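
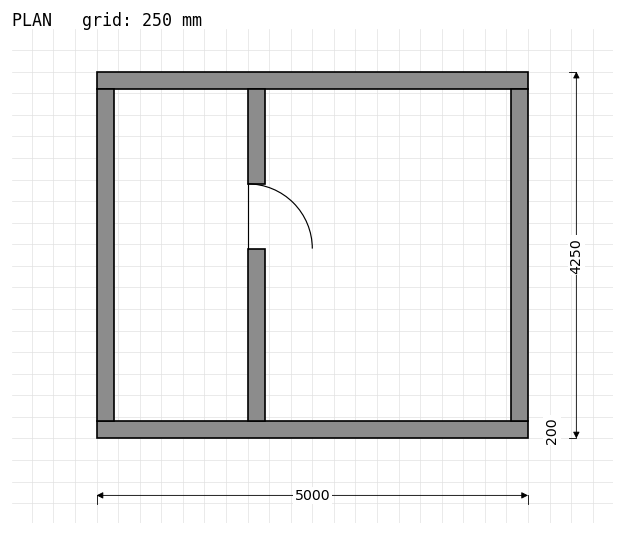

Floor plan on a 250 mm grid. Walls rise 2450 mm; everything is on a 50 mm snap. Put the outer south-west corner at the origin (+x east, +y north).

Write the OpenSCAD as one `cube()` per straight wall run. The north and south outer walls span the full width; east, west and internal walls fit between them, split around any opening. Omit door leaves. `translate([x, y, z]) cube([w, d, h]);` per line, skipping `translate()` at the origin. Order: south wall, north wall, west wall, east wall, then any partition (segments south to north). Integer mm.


cube([5000, 200, 2450]);
translate([0, 4050, 0]) cube([5000, 200, 2450]);
translate([0, 200, 0]) cube([200, 3850, 2450]);
translate([4800, 200, 0]) cube([200, 3850, 2450]);
translate([1750, 200, 0]) cube([200, 2000, 2450]);
translate([1750, 2950, 0]) cube([200, 1100, 2450]);


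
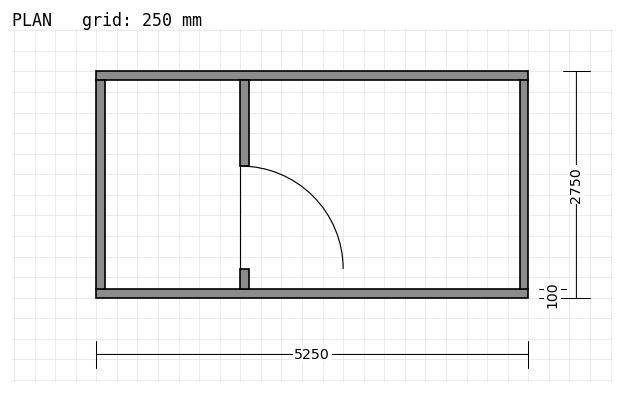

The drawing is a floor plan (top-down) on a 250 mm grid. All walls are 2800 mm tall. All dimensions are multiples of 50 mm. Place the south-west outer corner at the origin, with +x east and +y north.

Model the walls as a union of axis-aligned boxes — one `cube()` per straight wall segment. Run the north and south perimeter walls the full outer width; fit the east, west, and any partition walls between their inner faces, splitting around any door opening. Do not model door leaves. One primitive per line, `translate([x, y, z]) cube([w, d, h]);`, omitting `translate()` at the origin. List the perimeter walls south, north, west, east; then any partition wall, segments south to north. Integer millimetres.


cube([5250, 100, 2800]);
translate([0, 2650, 0]) cube([5250, 100, 2800]);
translate([0, 100, 0]) cube([100, 2550, 2800]);
translate([5150, 100, 0]) cube([100, 2550, 2800]);
translate([1750, 100, 0]) cube([100, 250, 2800]);
translate([1750, 1600, 0]) cube([100, 1050, 2800]);


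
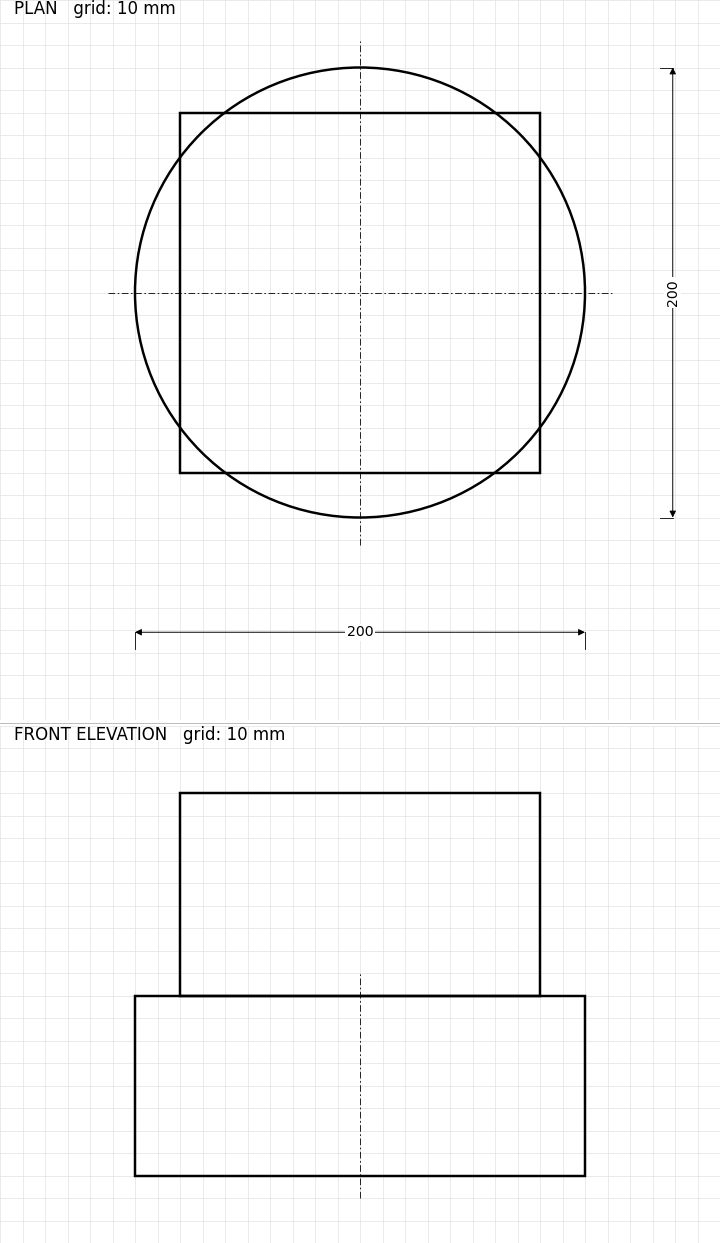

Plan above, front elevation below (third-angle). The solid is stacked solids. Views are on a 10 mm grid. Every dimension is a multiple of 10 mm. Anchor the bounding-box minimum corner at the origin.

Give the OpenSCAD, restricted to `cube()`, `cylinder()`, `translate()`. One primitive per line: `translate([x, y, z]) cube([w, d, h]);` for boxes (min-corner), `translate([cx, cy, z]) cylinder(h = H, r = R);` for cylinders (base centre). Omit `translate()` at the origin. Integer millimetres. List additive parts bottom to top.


translate([100, 100, 0]) cylinder(h = 80, r = 100);
translate([20, 20, 80]) cube([160, 160, 90]);


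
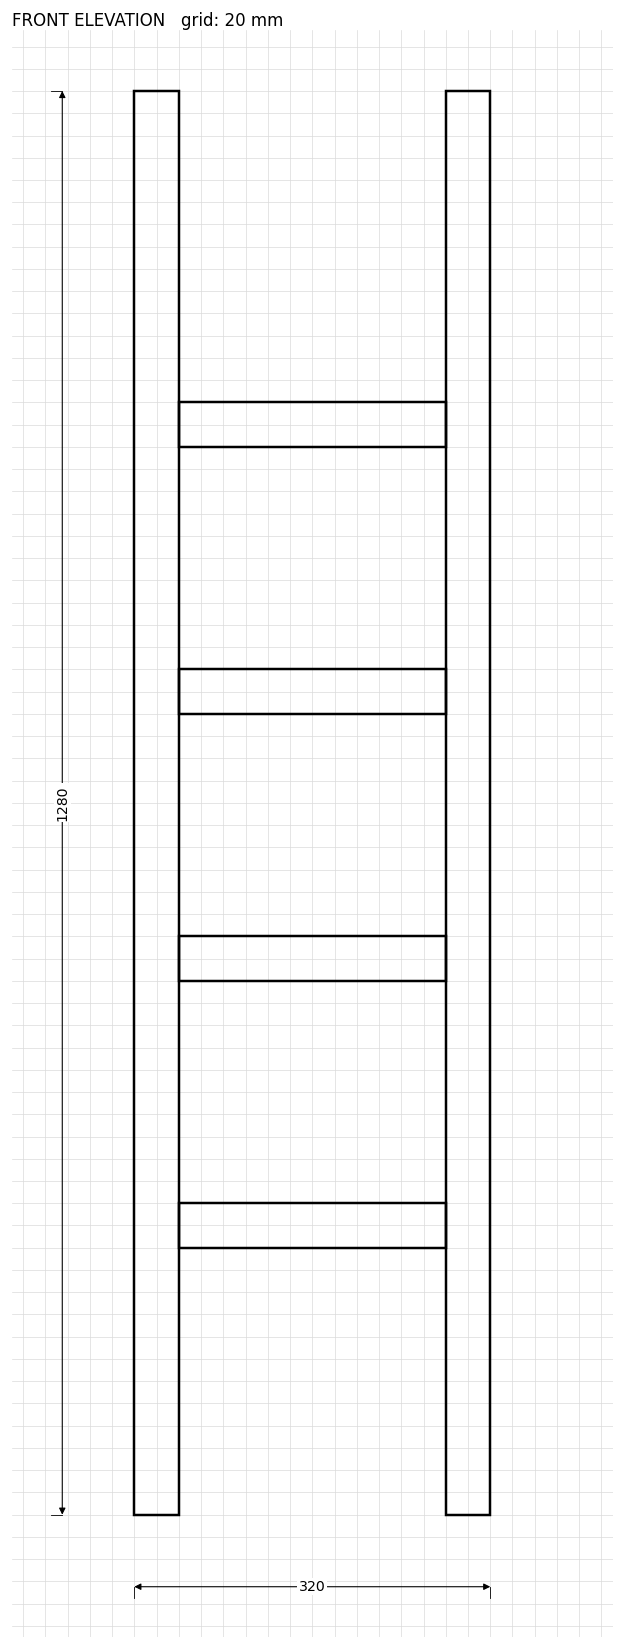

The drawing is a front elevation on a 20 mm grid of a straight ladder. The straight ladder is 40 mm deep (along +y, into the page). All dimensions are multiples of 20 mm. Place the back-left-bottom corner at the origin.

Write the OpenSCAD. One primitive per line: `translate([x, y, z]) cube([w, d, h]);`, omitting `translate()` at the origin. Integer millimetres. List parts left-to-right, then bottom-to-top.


cube([40, 40, 1280]);
translate([40, 0, 240]) cube([240, 40, 40]);
translate([40, 0, 480]) cube([240, 40, 40]);
translate([40, 0, 720]) cube([240, 40, 40]);
translate([40, 0, 960]) cube([240, 40, 40]);
translate([280, 0, 0]) cube([40, 40, 1280]);


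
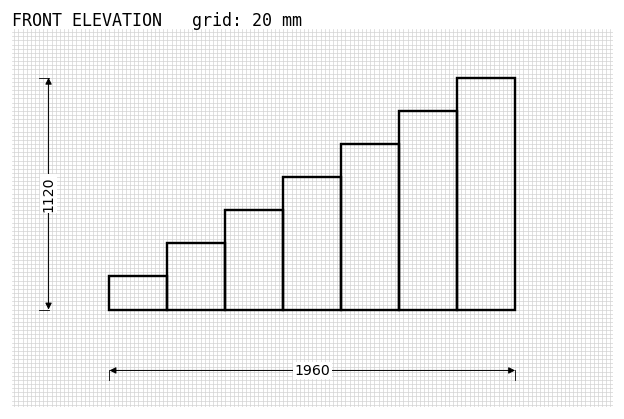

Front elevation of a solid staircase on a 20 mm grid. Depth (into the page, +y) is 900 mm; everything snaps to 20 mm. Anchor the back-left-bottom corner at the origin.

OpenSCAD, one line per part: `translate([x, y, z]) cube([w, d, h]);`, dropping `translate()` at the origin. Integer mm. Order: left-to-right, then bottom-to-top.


cube([280, 900, 160]);
translate([280, 0, 0]) cube([280, 900, 320]);
translate([560, 0, 0]) cube([280, 900, 480]);
translate([840, 0, 0]) cube([280, 900, 640]);
translate([1120, 0, 0]) cube([280, 900, 800]);
translate([1400, 0, 0]) cube([280, 900, 960]);
translate([1680, 0, 0]) cube([280, 900, 1120]);


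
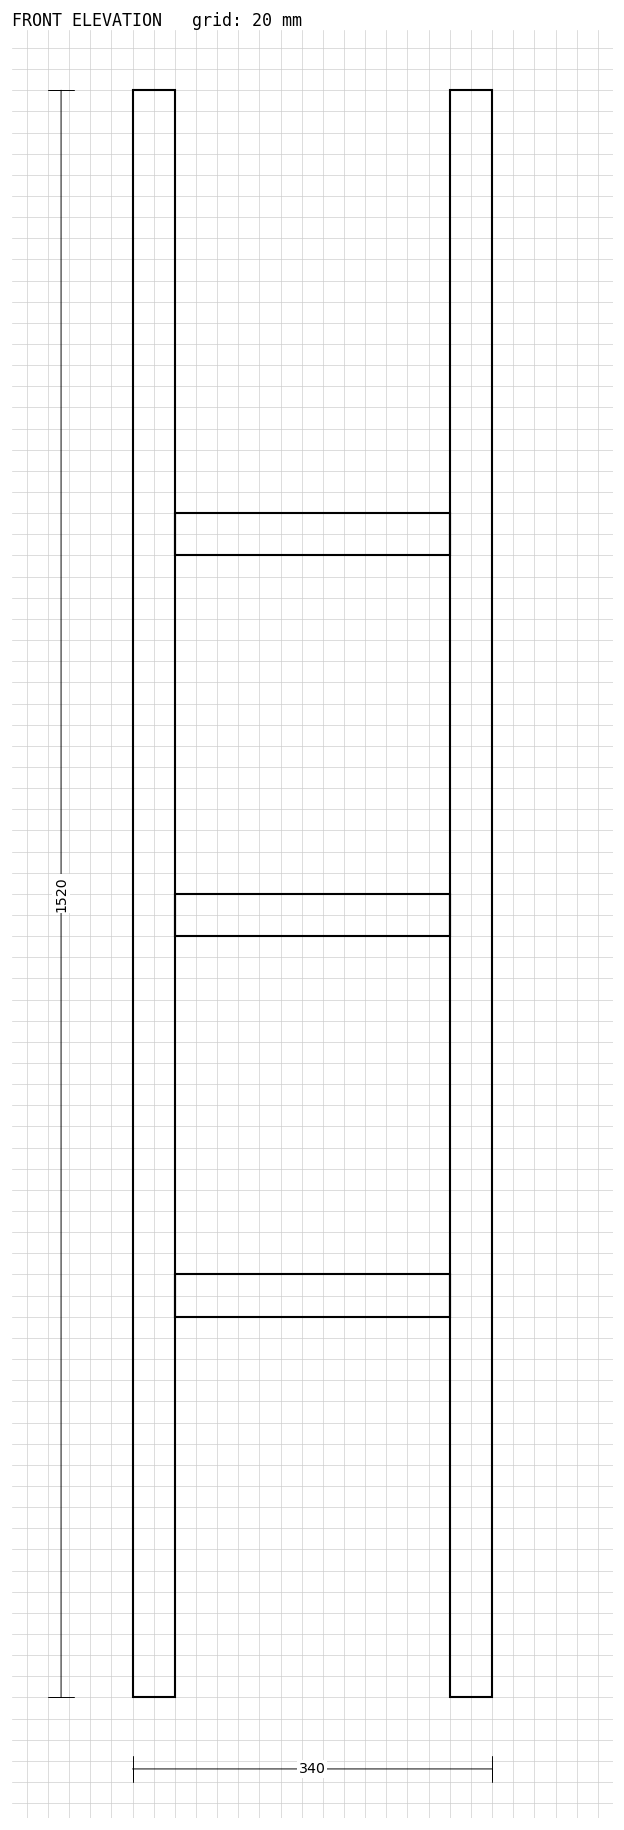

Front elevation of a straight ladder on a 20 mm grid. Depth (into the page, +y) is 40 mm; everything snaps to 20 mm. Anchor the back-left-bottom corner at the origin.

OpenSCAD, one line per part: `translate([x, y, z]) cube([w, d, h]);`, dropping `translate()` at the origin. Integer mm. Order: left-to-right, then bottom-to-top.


cube([40, 40, 1520]);
translate([40, 0, 360]) cube([260, 40, 40]);
translate([40, 0, 720]) cube([260, 40, 40]);
translate([40, 0, 1080]) cube([260, 40, 40]);
translate([300, 0, 0]) cube([40, 40, 1520]);


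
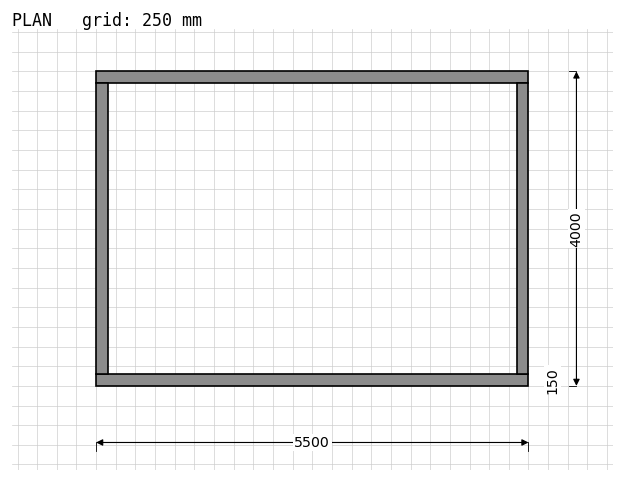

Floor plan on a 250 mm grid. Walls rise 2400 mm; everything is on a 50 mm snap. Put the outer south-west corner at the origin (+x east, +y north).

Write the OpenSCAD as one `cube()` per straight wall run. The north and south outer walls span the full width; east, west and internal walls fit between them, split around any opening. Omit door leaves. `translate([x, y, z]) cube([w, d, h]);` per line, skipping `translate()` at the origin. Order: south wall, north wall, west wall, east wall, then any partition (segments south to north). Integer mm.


cube([5500, 150, 2400]);
translate([0, 3850, 0]) cube([5500, 150, 2400]);
translate([0, 150, 0]) cube([150, 3700, 2400]);
translate([5350, 150, 0]) cube([150, 3700, 2400]);


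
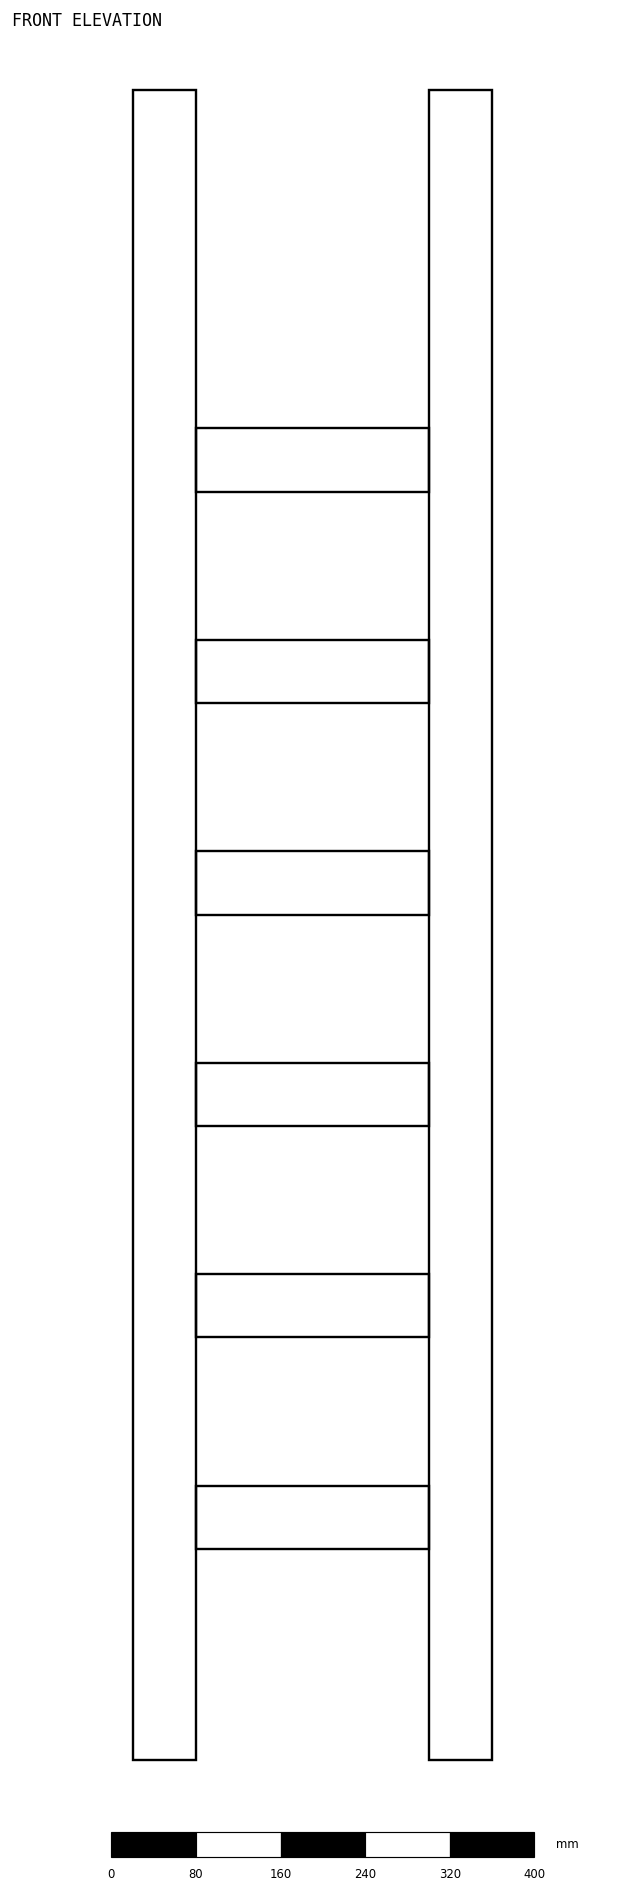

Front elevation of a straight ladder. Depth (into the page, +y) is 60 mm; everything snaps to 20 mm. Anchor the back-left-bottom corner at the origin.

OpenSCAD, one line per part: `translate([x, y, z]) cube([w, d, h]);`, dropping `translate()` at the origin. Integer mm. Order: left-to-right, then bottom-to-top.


cube([60, 60, 1580]);
translate([60, 0, 200]) cube([220, 60, 60]);
translate([60, 0, 400]) cube([220, 60, 60]);
translate([60, 0, 600]) cube([220, 60, 60]);
translate([60, 0, 800]) cube([220, 60, 60]);
translate([60, 0, 1000]) cube([220, 60, 60]);
translate([60, 0, 1200]) cube([220, 60, 60]);
translate([280, 0, 0]) cube([60, 60, 1580]);


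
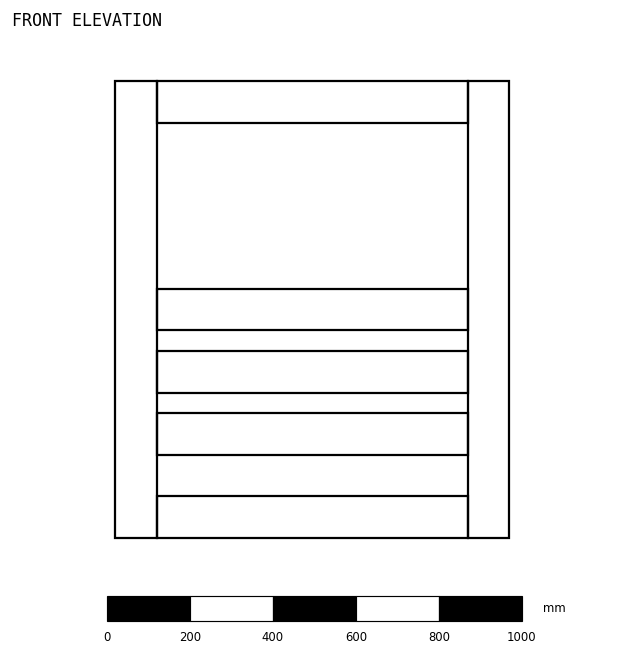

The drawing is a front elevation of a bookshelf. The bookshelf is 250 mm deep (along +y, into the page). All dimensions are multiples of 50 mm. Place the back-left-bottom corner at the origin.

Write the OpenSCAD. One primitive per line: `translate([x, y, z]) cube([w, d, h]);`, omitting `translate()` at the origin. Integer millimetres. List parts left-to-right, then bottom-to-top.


cube([100, 250, 1100]);
translate([100, 0, 0]) cube([750, 250, 100]);
translate([100, 0, 200]) cube([750, 250, 100]);
translate([100, 0, 350]) cube([750, 250, 100]);
translate([100, 0, 500]) cube([750, 250, 100]);
translate([100, 0, 1000]) cube([750, 250, 100]);
translate([850, 0, 0]) cube([100, 250, 1100]);


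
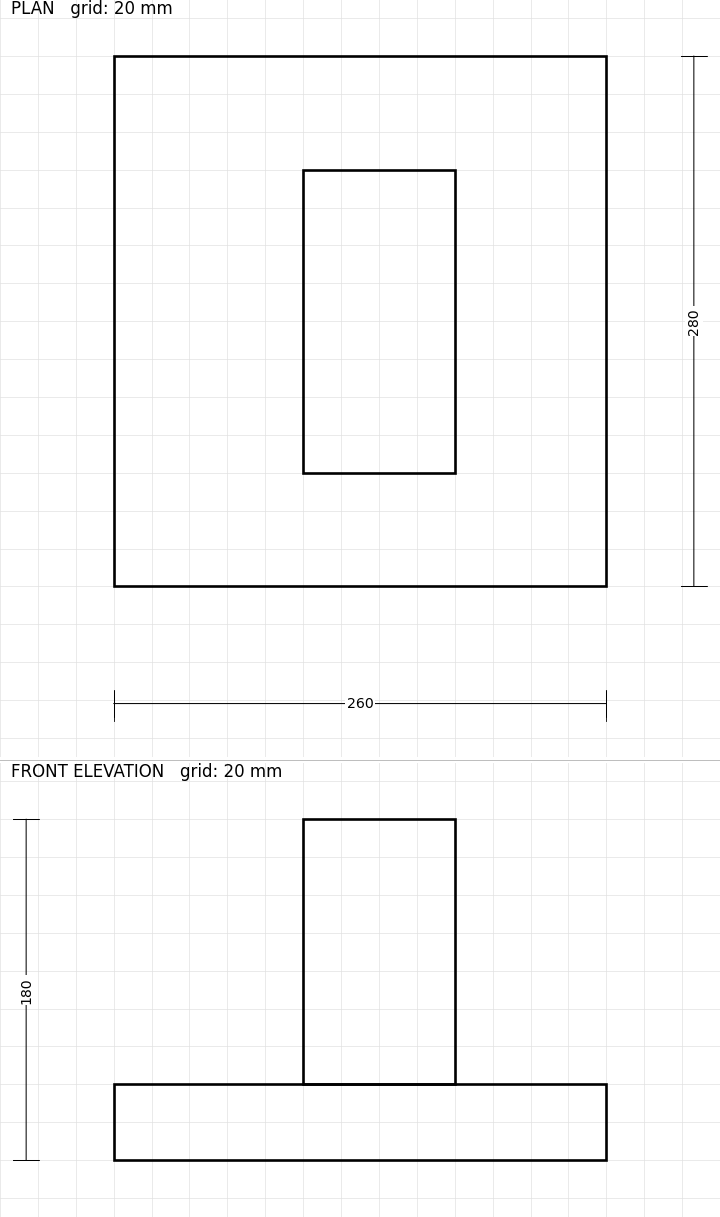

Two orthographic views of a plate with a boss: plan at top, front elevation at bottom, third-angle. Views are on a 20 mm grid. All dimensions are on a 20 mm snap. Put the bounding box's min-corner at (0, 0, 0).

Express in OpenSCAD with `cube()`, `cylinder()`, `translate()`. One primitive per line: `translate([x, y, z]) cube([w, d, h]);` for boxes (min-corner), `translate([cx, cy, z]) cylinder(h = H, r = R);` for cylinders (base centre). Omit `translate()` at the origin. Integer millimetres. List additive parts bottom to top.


cube([260, 280, 40]);
translate([100, 60, 40]) cube([80, 160, 140]);


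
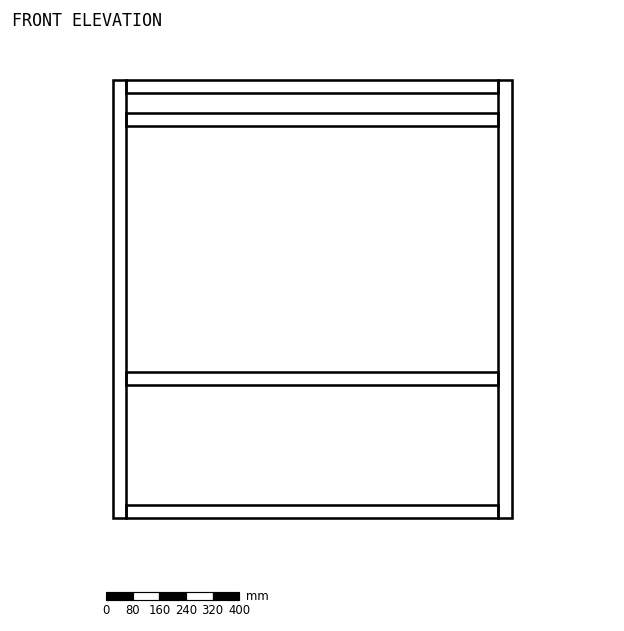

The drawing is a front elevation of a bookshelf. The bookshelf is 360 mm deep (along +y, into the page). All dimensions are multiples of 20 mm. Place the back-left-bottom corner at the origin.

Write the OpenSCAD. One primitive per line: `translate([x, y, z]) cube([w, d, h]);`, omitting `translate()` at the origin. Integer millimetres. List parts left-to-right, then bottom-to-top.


cube([40, 360, 1320]);
translate([40, 0, 0]) cube([1120, 360, 40]);
translate([40, 0, 400]) cube([1120, 360, 40]);
translate([40, 0, 1180]) cube([1120, 360, 40]);
translate([40, 0, 1280]) cube([1120, 360, 40]);
translate([1160, 0, 0]) cube([40, 360, 1320]);


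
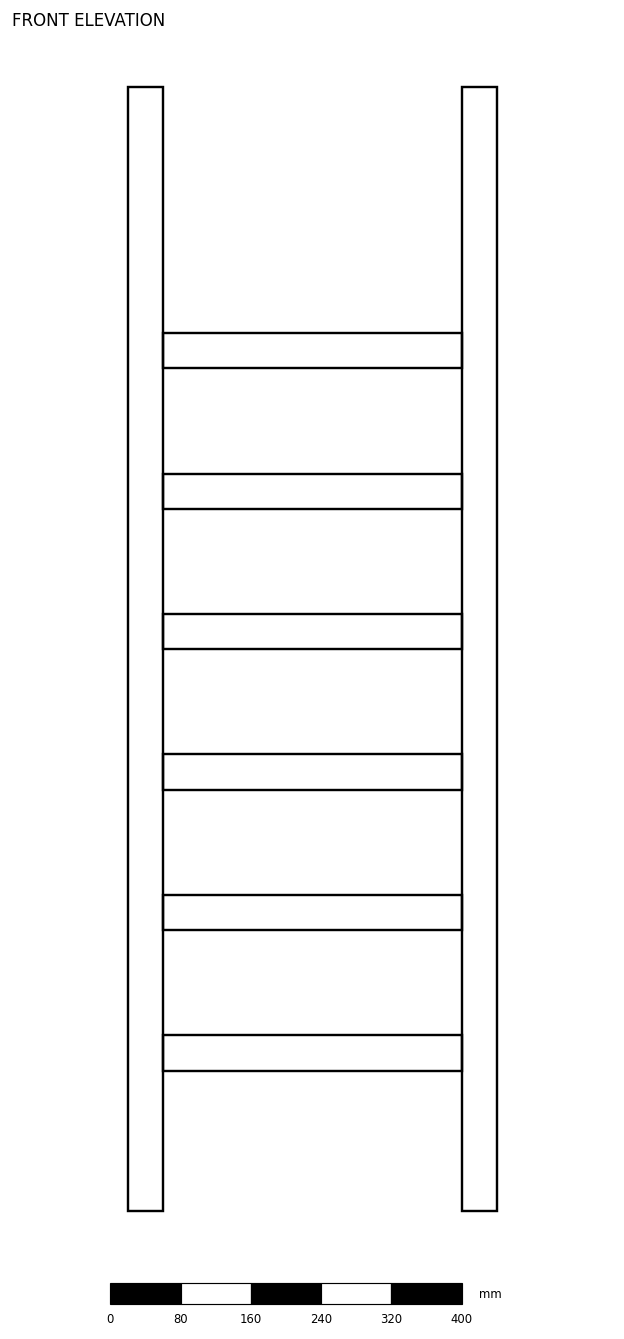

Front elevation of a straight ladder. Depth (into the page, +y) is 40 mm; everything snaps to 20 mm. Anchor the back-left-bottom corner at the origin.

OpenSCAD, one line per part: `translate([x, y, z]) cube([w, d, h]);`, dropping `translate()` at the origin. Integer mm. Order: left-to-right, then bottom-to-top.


cube([40, 40, 1280]);
translate([40, 0, 160]) cube([340, 40, 40]);
translate([40, 0, 320]) cube([340, 40, 40]);
translate([40, 0, 480]) cube([340, 40, 40]);
translate([40, 0, 640]) cube([340, 40, 40]);
translate([40, 0, 800]) cube([340, 40, 40]);
translate([40, 0, 960]) cube([340, 40, 40]);
translate([380, 0, 0]) cube([40, 40, 1280]);


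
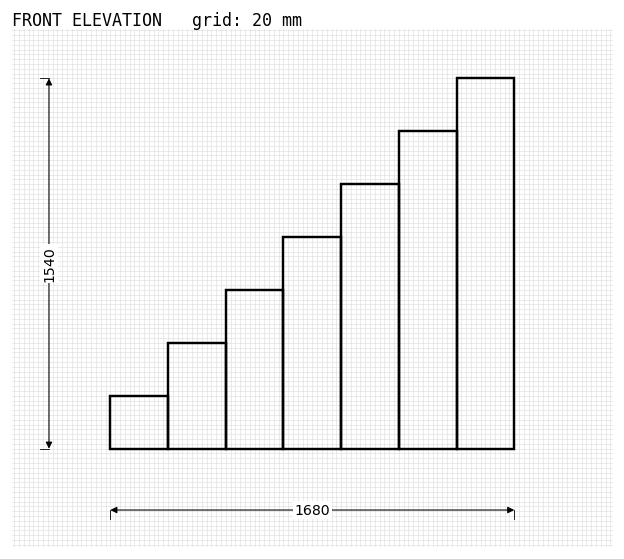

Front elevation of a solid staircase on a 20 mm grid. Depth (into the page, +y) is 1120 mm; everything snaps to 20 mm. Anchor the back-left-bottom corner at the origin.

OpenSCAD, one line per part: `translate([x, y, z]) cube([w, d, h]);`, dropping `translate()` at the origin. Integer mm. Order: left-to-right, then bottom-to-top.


cube([240, 1120, 220]);
translate([240, 0, 0]) cube([240, 1120, 440]);
translate([480, 0, 0]) cube([240, 1120, 660]);
translate([720, 0, 0]) cube([240, 1120, 880]);
translate([960, 0, 0]) cube([240, 1120, 1100]);
translate([1200, 0, 0]) cube([240, 1120, 1320]);
translate([1440, 0, 0]) cube([240, 1120, 1540]);


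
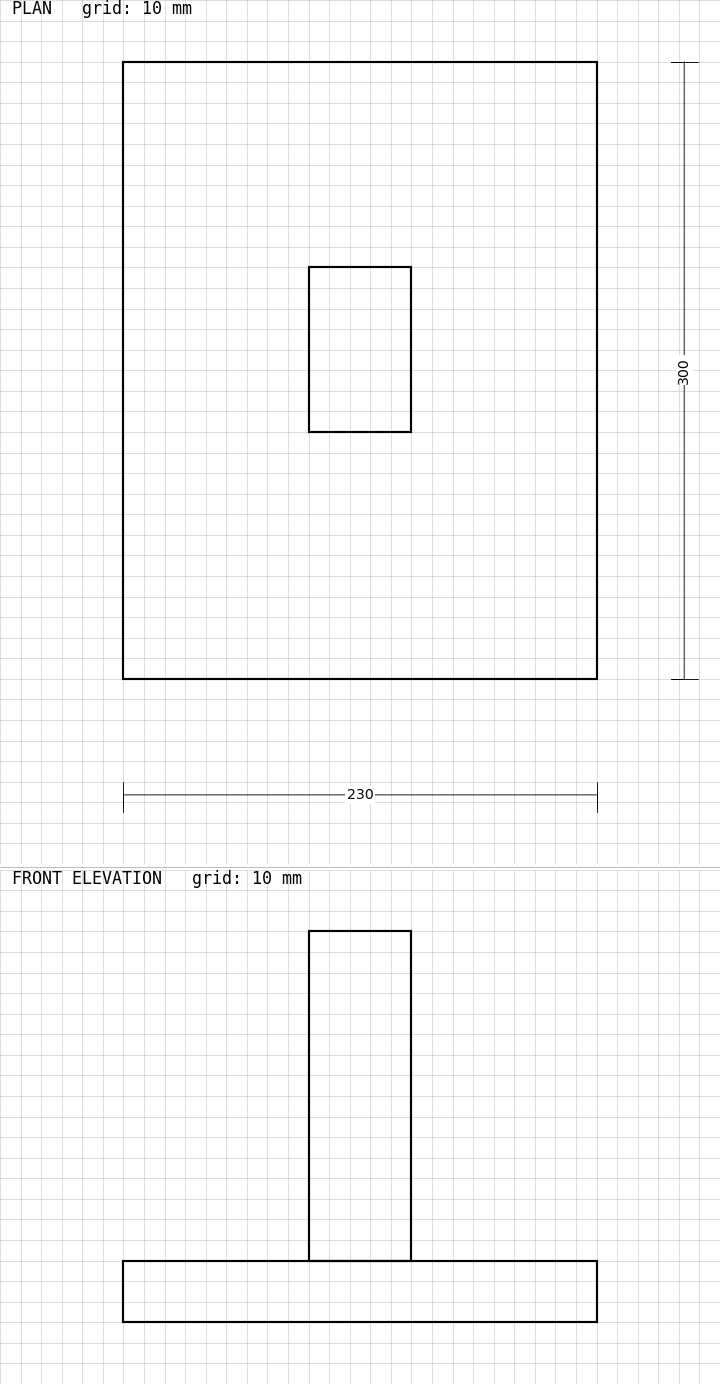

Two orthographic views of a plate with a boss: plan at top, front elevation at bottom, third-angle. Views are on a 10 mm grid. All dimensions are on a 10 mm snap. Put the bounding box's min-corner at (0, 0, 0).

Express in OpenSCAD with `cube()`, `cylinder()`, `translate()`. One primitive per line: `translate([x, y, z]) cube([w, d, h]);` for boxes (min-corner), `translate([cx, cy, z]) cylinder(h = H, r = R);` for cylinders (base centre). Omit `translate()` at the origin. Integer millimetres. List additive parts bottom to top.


cube([230, 300, 30]);
translate([90, 120, 30]) cube([50, 80, 160]);


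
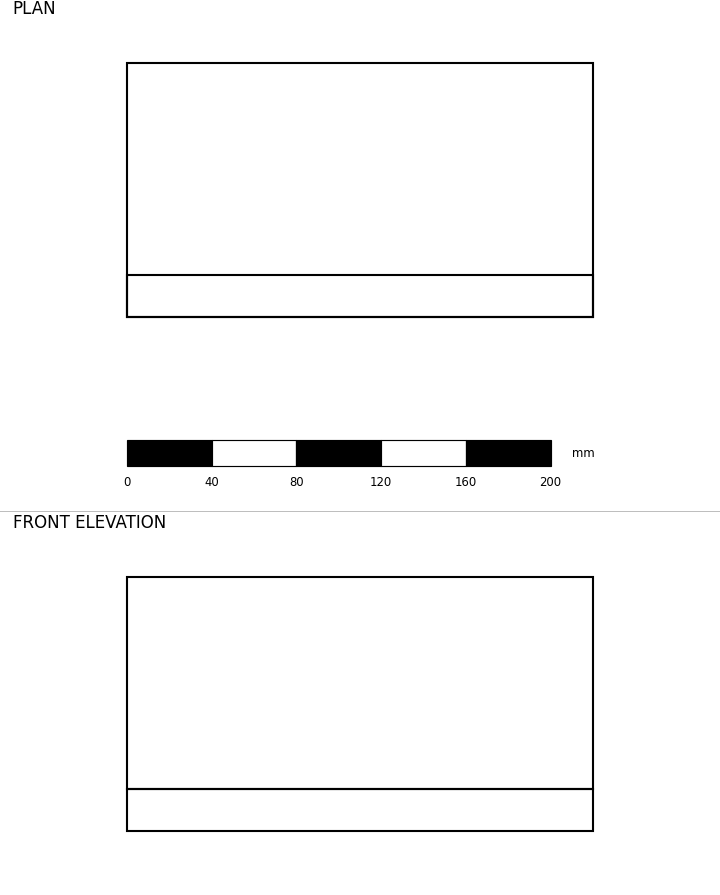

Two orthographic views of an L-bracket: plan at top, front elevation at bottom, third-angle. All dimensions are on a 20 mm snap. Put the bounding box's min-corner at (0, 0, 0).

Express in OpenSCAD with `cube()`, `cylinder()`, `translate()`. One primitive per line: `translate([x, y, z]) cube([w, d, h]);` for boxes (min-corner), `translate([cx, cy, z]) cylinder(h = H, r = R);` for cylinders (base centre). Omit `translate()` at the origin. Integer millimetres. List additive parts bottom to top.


cube([220, 120, 20]);
translate([0, 0, 20]) cube([220, 20, 100]);


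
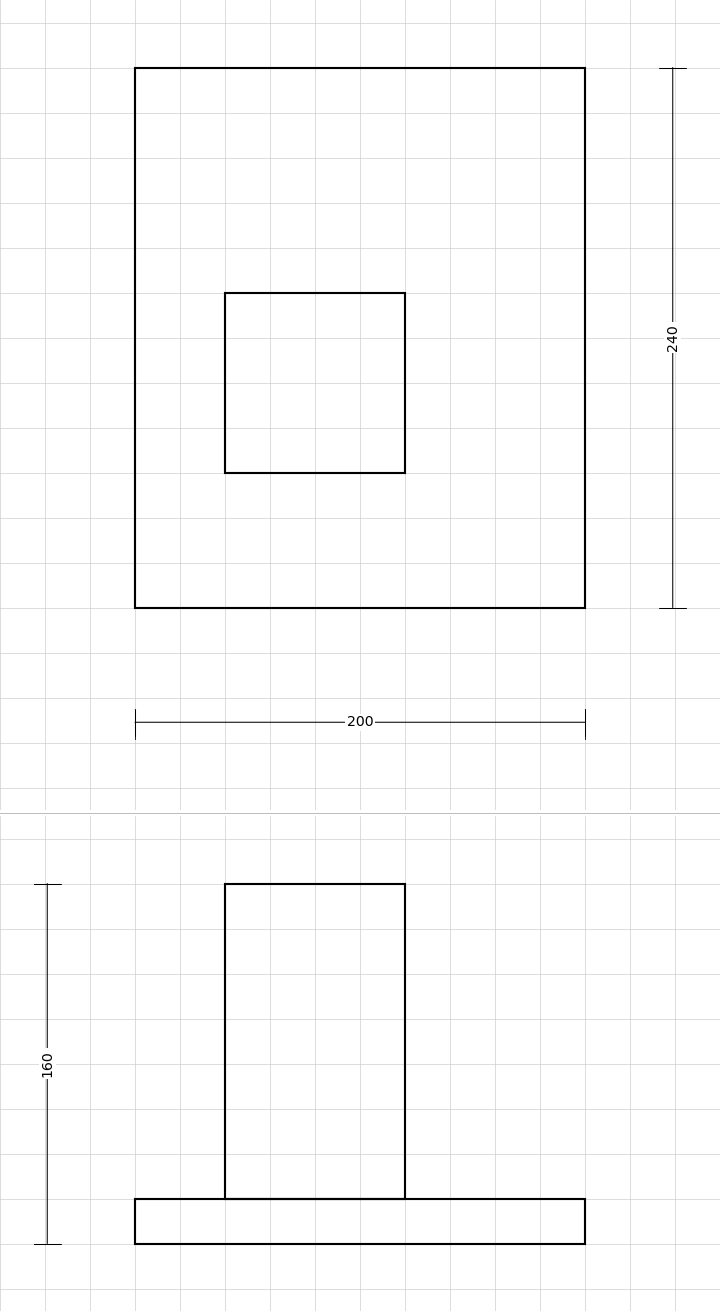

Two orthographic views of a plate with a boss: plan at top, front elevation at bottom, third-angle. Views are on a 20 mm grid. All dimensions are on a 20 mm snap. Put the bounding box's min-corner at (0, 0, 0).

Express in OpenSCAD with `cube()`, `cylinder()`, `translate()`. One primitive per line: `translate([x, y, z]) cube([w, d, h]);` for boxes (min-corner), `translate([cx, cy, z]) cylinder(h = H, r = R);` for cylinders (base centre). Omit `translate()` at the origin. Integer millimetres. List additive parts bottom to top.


cube([200, 240, 20]);
translate([40, 60, 20]) cube([80, 80, 140]);


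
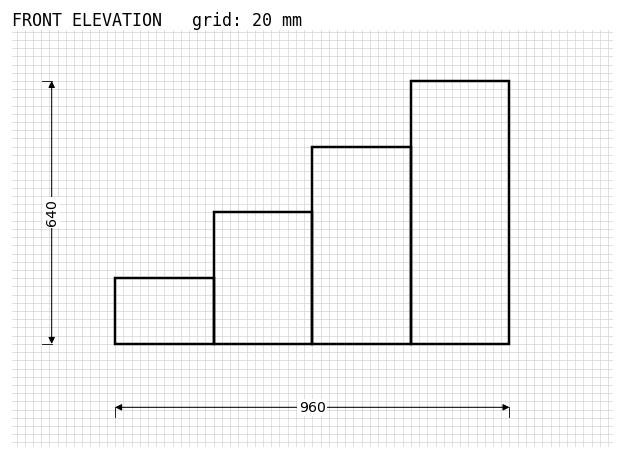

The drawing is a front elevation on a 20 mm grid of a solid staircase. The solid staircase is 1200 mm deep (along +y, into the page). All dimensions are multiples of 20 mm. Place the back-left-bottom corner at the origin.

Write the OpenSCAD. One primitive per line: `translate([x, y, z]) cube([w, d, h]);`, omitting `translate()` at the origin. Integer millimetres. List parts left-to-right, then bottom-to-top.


cube([240, 1200, 160]);
translate([240, 0, 0]) cube([240, 1200, 320]);
translate([480, 0, 0]) cube([240, 1200, 480]);
translate([720, 0, 0]) cube([240, 1200, 640]);


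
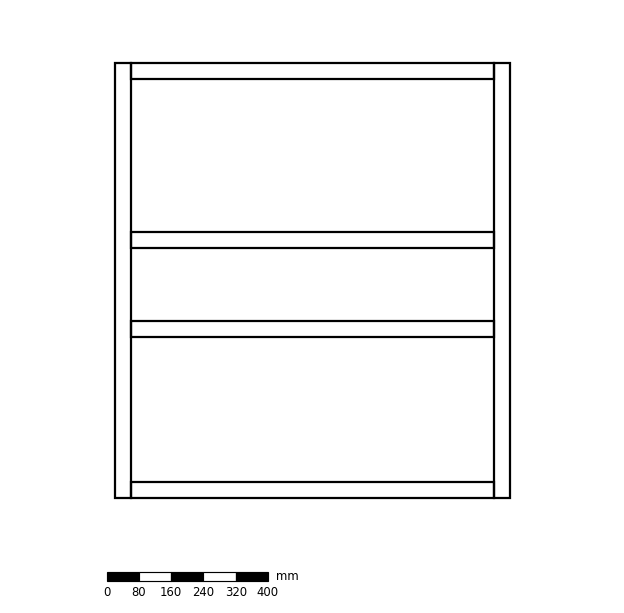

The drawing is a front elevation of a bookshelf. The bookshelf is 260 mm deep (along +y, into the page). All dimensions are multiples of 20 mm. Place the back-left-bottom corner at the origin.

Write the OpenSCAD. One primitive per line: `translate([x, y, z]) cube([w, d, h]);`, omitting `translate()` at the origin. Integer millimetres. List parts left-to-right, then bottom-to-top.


cube([40, 260, 1080]);
translate([40, 0, 0]) cube([900, 260, 40]);
translate([40, 0, 400]) cube([900, 260, 40]);
translate([40, 0, 620]) cube([900, 260, 40]);
translate([40, 0, 1040]) cube([900, 260, 40]);
translate([940, 0, 0]) cube([40, 260, 1080]);


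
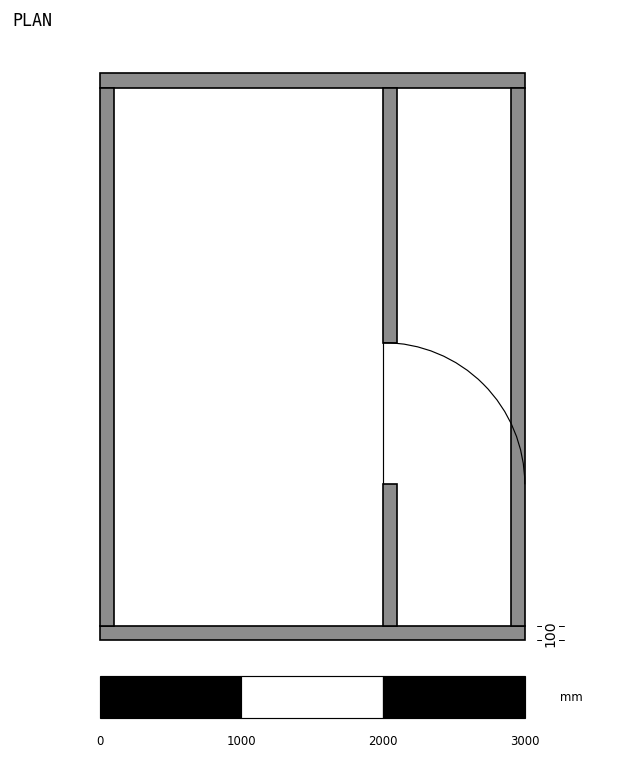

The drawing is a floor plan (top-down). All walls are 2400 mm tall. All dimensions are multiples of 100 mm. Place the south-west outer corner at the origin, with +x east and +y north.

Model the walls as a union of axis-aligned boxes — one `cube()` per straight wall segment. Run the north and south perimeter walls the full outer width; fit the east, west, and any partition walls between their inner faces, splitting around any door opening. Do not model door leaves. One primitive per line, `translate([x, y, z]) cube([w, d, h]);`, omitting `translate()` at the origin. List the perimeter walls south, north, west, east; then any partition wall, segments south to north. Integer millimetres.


cube([3000, 100, 2400]);
translate([0, 3900, 0]) cube([3000, 100, 2400]);
translate([0, 100, 0]) cube([100, 3800, 2400]);
translate([2900, 100, 0]) cube([100, 3800, 2400]);
translate([2000, 100, 0]) cube([100, 1000, 2400]);
translate([2000, 2100, 0]) cube([100, 1800, 2400]);


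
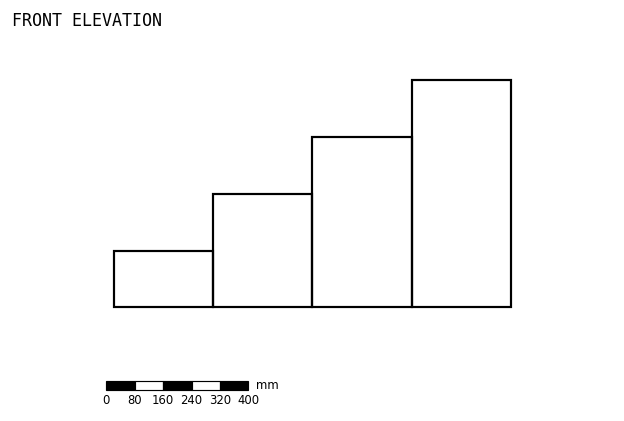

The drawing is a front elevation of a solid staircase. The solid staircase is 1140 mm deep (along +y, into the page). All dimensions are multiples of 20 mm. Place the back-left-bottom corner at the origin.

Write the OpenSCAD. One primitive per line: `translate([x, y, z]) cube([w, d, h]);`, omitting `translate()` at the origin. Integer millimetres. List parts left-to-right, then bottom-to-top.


cube([280, 1140, 160]);
translate([280, 0, 0]) cube([280, 1140, 320]);
translate([560, 0, 0]) cube([280, 1140, 480]);
translate([840, 0, 0]) cube([280, 1140, 640]);


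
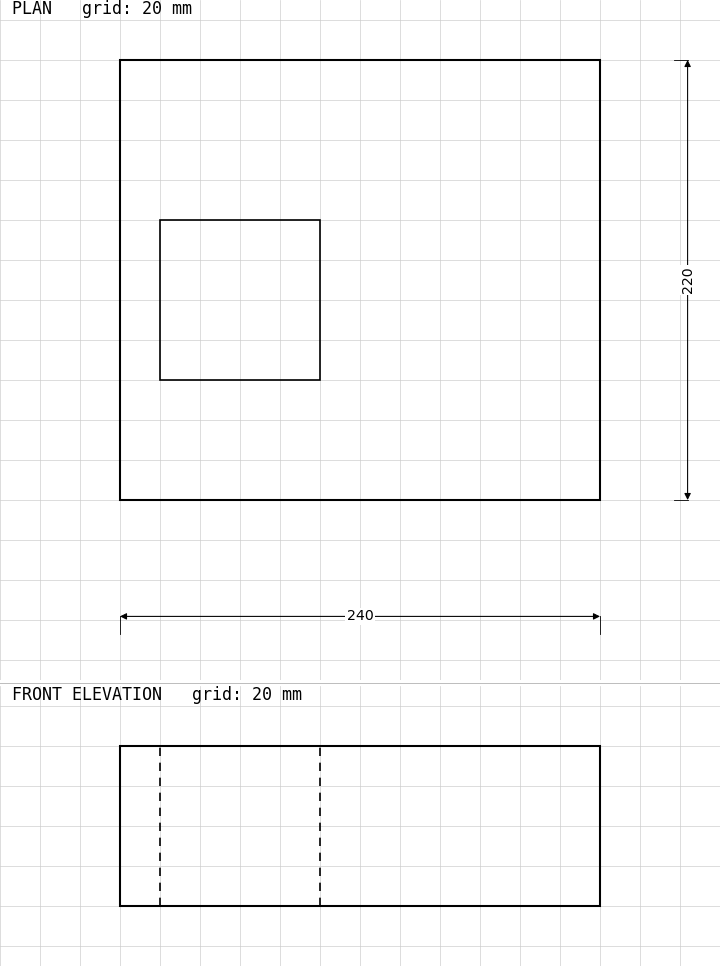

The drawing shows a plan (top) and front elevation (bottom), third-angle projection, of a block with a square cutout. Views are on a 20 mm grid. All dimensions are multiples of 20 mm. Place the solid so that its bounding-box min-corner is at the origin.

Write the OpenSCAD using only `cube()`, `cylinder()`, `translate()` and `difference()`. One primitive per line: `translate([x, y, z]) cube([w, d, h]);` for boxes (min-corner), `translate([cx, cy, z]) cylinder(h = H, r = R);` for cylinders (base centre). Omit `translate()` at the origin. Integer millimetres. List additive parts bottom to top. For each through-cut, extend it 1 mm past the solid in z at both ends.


difference() {
  cube([240, 220, 80]);
  translate([20, 60, -1]) cube([80, 80, 82]);
}


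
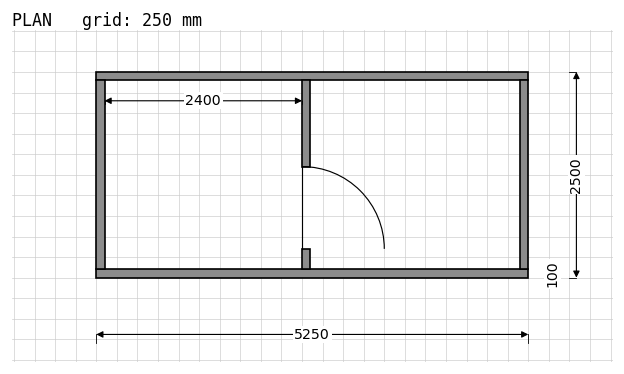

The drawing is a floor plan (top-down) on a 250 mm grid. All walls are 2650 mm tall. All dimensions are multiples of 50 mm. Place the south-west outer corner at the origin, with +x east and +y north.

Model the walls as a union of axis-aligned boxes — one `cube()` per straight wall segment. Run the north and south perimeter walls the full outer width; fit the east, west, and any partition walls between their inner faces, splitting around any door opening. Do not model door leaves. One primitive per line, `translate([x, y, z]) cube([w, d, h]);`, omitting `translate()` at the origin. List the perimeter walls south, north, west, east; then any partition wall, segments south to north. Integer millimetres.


cube([5250, 100, 2650]);
translate([0, 2400, 0]) cube([5250, 100, 2650]);
translate([0, 100, 0]) cube([100, 2300, 2650]);
translate([5150, 100, 0]) cube([100, 2300, 2650]);
translate([2500, 100, 0]) cube([100, 250, 2650]);
translate([2500, 1350, 0]) cube([100, 1050, 2650]);


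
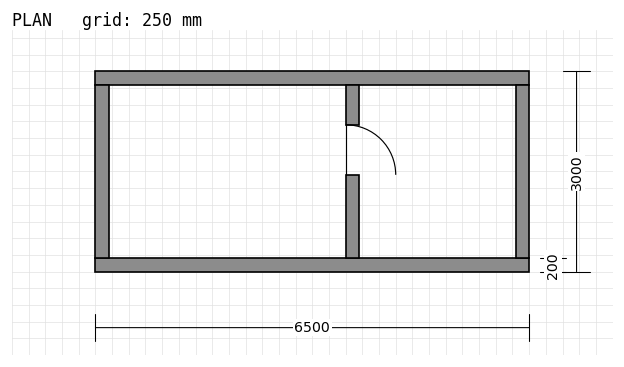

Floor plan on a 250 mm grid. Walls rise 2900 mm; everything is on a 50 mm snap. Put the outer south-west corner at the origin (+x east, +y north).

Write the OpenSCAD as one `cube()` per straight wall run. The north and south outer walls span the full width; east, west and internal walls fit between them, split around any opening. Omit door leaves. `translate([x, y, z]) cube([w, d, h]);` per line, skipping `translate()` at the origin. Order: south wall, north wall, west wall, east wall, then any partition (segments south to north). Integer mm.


cube([6500, 200, 2900]);
translate([0, 2800, 0]) cube([6500, 200, 2900]);
translate([0, 200, 0]) cube([200, 2600, 2900]);
translate([6300, 200, 0]) cube([200, 2600, 2900]);
translate([3750, 200, 0]) cube([200, 1250, 2900]);
translate([3750, 2200, 0]) cube([200, 600, 2900]);


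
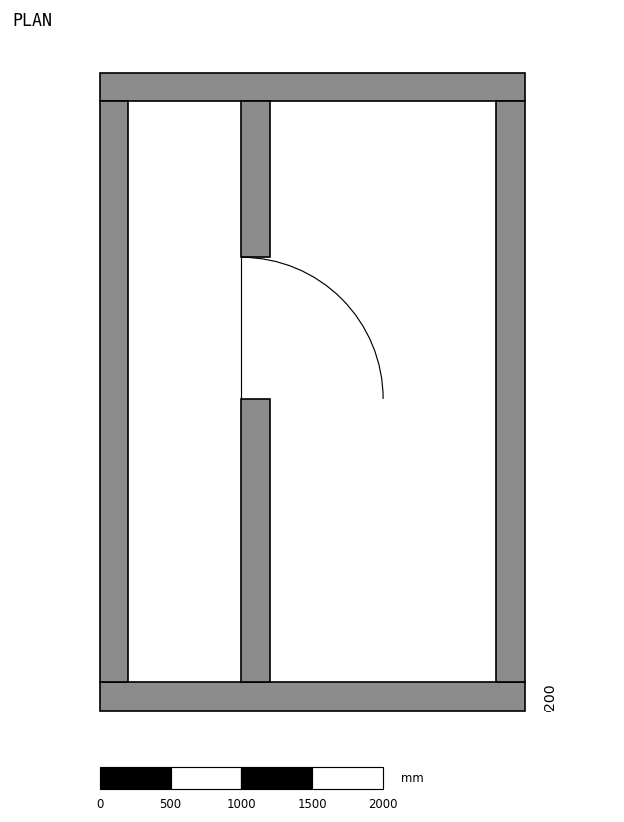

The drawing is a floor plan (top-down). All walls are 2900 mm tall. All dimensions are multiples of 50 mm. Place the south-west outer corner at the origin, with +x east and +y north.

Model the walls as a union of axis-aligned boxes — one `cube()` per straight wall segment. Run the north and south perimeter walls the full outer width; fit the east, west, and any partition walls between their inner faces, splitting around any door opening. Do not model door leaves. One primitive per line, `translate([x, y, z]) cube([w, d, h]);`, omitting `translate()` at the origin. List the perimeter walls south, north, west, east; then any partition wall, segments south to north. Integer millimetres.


cube([3000, 200, 2900]);
translate([0, 4300, 0]) cube([3000, 200, 2900]);
translate([0, 200, 0]) cube([200, 4100, 2900]);
translate([2800, 200, 0]) cube([200, 4100, 2900]);
translate([1000, 200, 0]) cube([200, 2000, 2900]);
translate([1000, 3200, 0]) cube([200, 1100, 2900]);


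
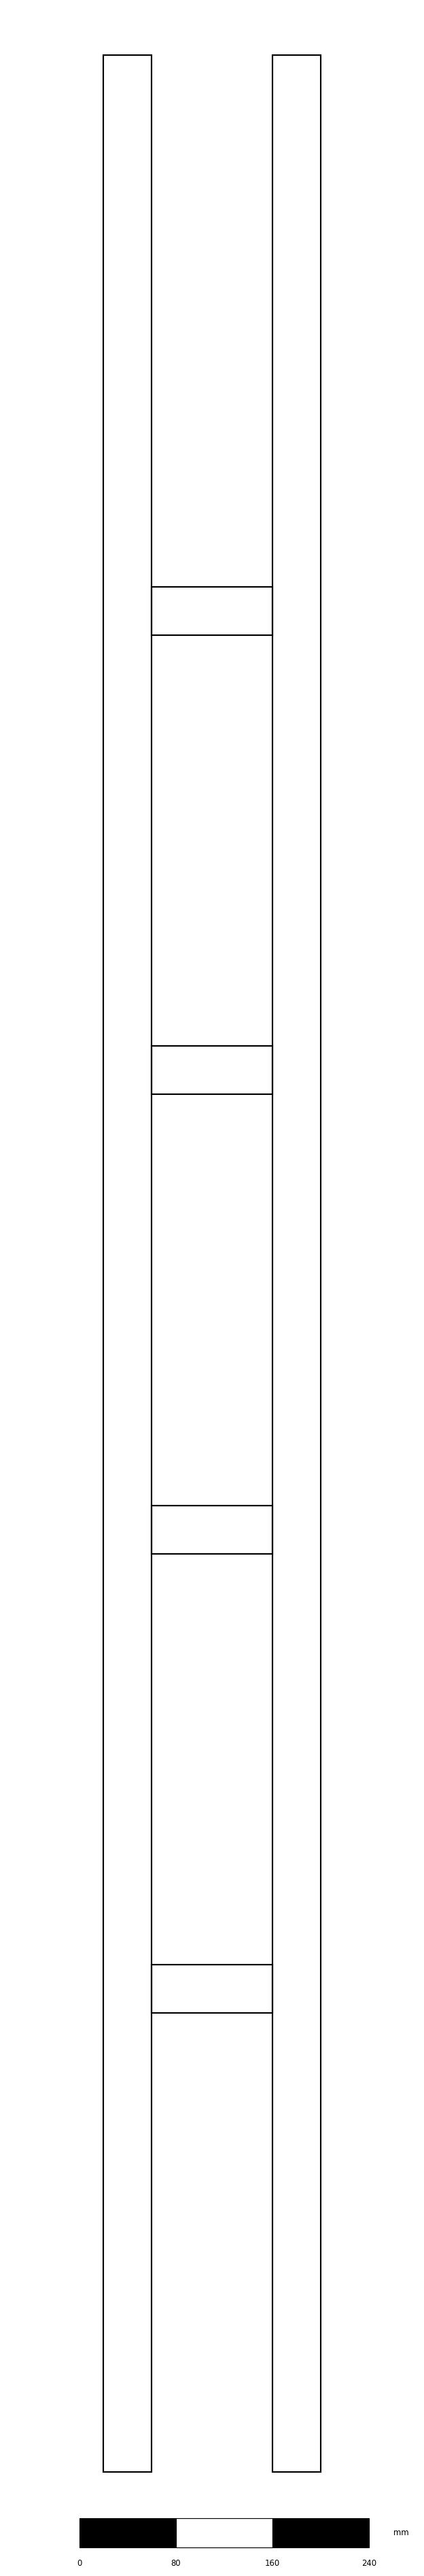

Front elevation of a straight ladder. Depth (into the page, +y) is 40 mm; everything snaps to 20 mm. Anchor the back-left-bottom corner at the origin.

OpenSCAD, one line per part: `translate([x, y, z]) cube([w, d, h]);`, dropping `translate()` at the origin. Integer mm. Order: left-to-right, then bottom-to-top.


cube([40, 40, 2000]);
translate([40, 0, 380]) cube([100, 40, 40]);
translate([40, 0, 760]) cube([100, 40, 40]);
translate([40, 0, 1140]) cube([100, 40, 40]);
translate([40, 0, 1520]) cube([100, 40, 40]);
translate([140, 0, 0]) cube([40, 40, 2000]);


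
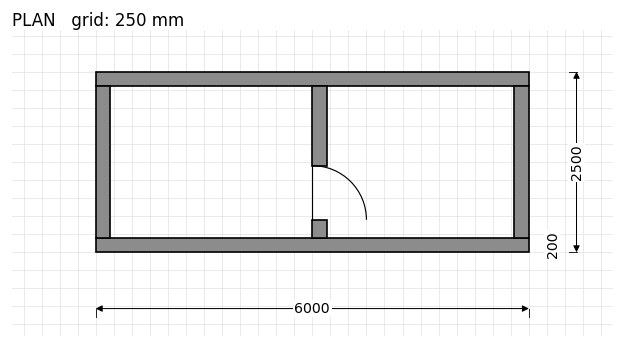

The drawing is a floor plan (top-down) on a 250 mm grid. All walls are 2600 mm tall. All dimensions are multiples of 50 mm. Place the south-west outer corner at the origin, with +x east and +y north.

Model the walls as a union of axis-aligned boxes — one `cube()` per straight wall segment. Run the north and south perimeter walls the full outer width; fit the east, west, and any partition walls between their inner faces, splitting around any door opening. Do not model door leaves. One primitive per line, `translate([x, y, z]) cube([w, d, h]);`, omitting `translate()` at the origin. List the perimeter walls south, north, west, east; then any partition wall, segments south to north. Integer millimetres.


cube([6000, 200, 2600]);
translate([0, 2300, 0]) cube([6000, 200, 2600]);
translate([0, 200, 0]) cube([200, 2100, 2600]);
translate([5800, 200, 0]) cube([200, 2100, 2600]);
translate([3000, 200, 0]) cube([200, 250, 2600]);
translate([3000, 1200, 0]) cube([200, 1100, 2600]);


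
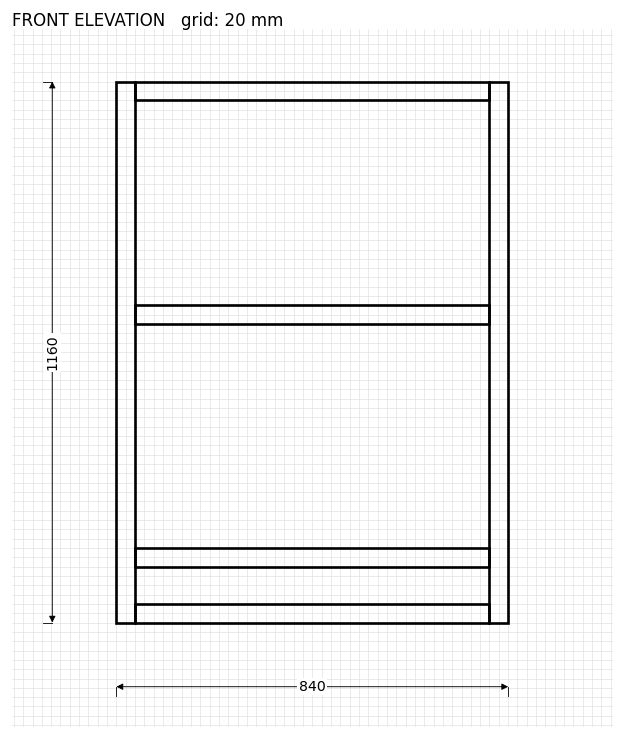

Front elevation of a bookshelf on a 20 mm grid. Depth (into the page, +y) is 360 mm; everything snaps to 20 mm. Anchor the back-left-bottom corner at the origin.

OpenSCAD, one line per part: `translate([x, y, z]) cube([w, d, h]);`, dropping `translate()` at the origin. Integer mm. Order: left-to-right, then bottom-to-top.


cube([40, 360, 1160]);
translate([40, 0, 0]) cube([760, 360, 40]);
translate([40, 0, 120]) cube([760, 360, 40]);
translate([40, 0, 640]) cube([760, 360, 40]);
translate([40, 0, 1120]) cube([760, 360, 40]);
translate([800, 0, 0]) cube([40, 360, 1160]);


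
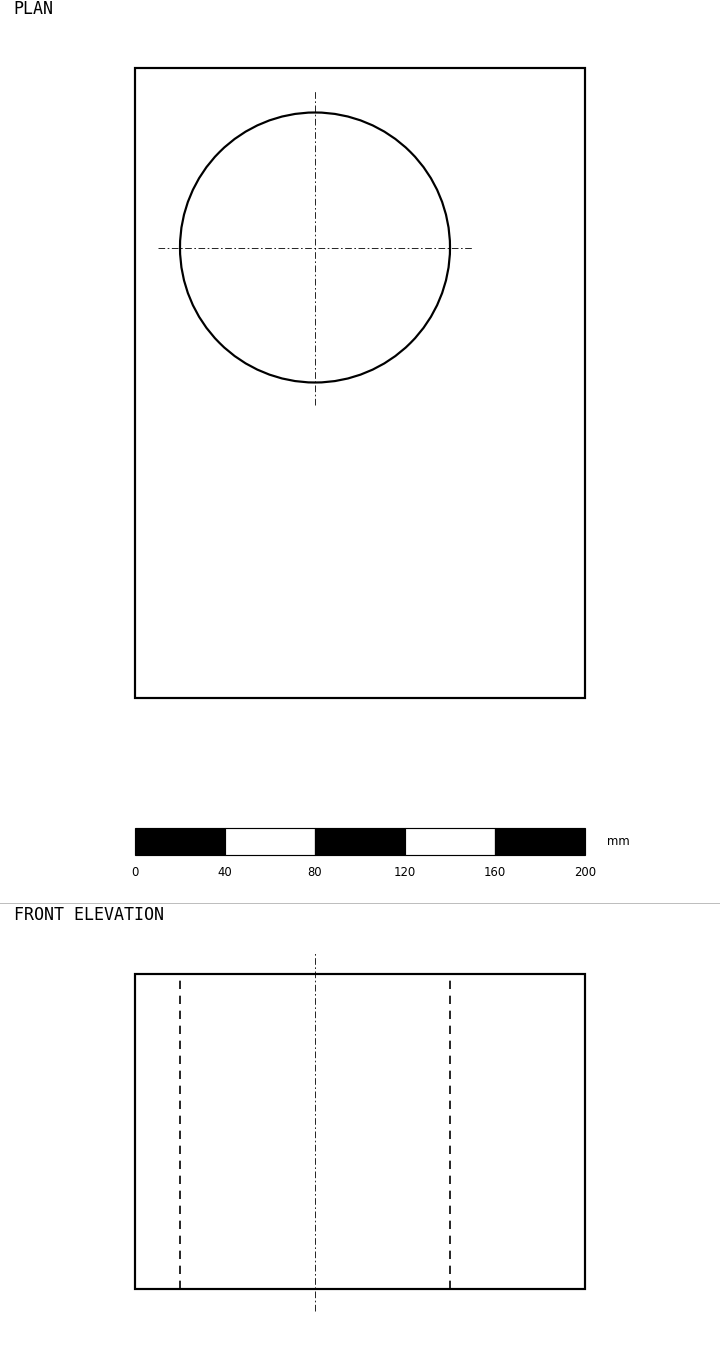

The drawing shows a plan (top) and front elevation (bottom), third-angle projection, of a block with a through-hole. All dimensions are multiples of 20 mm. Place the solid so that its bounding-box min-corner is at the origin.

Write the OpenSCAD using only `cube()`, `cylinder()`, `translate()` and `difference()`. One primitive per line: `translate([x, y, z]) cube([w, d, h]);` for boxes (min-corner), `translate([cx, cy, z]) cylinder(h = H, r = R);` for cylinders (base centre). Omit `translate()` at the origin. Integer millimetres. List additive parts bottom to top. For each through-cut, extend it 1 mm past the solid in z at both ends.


difference() {
  cube([200, 280, 140]);
  translate([80, 200, -1]) cylinder(h = 142, r = 60);
}


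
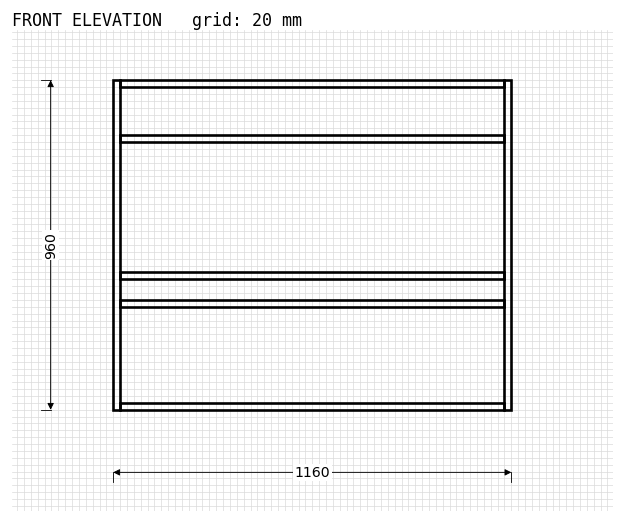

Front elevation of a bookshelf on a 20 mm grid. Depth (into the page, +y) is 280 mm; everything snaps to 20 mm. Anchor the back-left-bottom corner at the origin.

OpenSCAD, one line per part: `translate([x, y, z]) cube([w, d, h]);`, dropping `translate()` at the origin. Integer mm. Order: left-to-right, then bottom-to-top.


cube([20, 280, 960]);
translate([20, 0, 0]) cube([1120, 280, 20]);
translate([20, 0, 300]) cube([1120, 280, 20]);
translate([20, 0, 380]) cube([1120, 280, 20]);
translate([20, 0, 780]) cube([1120, 280, 20]);
translate([20, 0, 940]) cube([1120, 280, 20]);
translate([1140, 0, 0]) cube([20, 280, 960]);


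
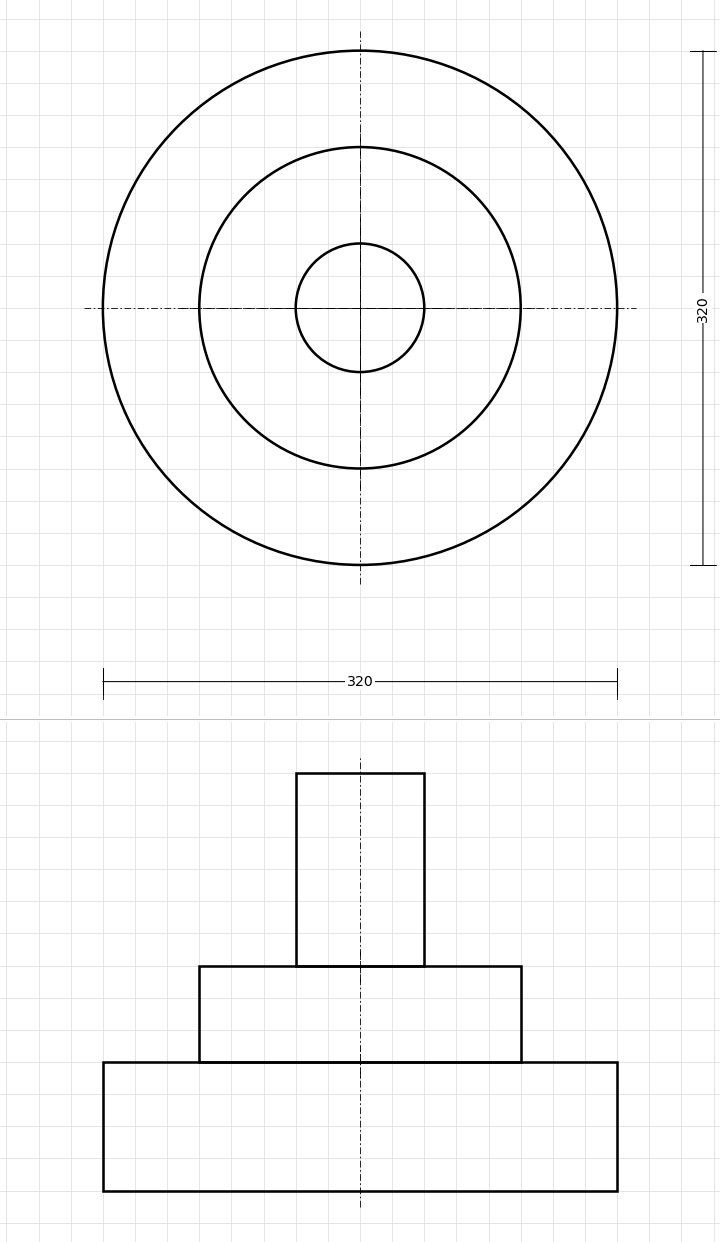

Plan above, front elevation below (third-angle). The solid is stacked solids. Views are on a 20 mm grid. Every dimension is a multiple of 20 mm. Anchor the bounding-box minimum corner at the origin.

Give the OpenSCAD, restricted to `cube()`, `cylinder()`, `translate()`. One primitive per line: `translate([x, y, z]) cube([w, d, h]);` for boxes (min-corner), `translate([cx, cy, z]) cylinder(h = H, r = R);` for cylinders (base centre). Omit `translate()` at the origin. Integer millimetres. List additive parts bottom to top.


translate([160, 160, 0]) cylinder(h = 80, r = 160);
translate([160, 160, 80]) cylinder(h = 60, r = 100);
translate([160, 160, 140]) cylinder(h = 120, r = 40);


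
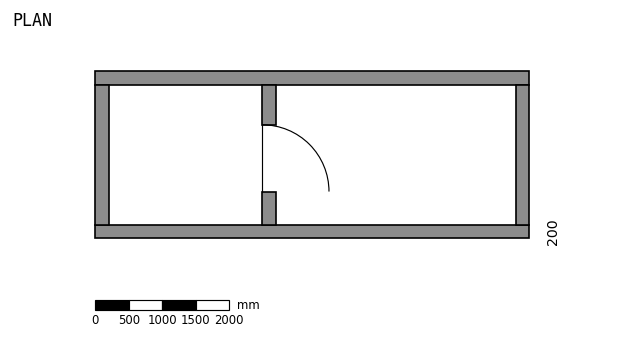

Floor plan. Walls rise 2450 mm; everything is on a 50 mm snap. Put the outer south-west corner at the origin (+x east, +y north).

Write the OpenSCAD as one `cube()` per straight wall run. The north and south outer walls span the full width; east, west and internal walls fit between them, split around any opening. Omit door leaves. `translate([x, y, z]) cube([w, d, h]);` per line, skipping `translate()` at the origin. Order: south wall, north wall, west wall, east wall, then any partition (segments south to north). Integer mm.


cube([6500, 200, 2450]);
translate([0, 2300, 0]) cube([6500, 200, 2450]);
translate([0, 200, 0]) cube([200, 2100, 2450]);
translate([6300, 200, 0]) cube([200, 2100, 2450]);
translate([2500, 200, 0]) cube([200, 500, 2450]);
translate([2500, 1700, 0]) cube([200, 600, 2450]);


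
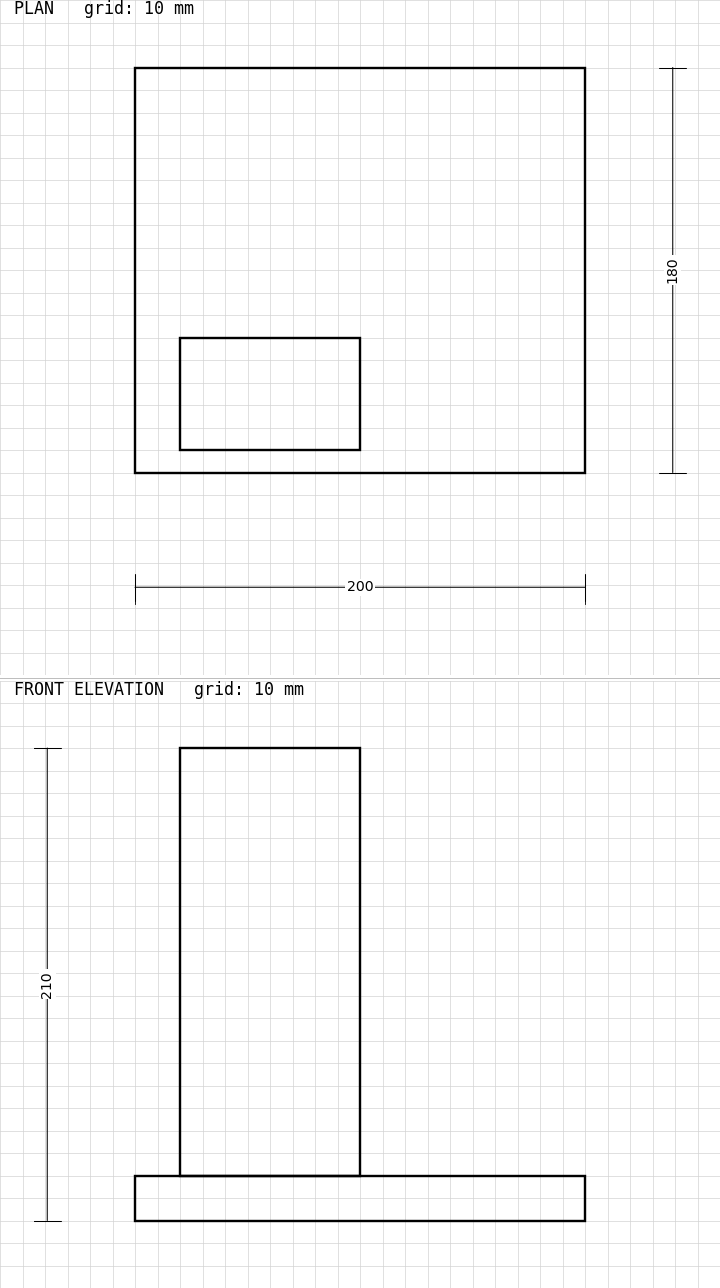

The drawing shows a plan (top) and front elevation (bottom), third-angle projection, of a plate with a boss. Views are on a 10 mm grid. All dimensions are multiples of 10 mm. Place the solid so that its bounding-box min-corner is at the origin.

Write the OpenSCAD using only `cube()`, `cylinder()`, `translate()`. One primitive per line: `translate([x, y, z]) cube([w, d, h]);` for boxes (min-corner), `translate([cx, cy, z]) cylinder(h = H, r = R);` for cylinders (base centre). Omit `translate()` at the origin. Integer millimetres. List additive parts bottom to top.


cube([200, 180, 20]);
translate([20, 10, 20]) cube([80, 50, 190]);


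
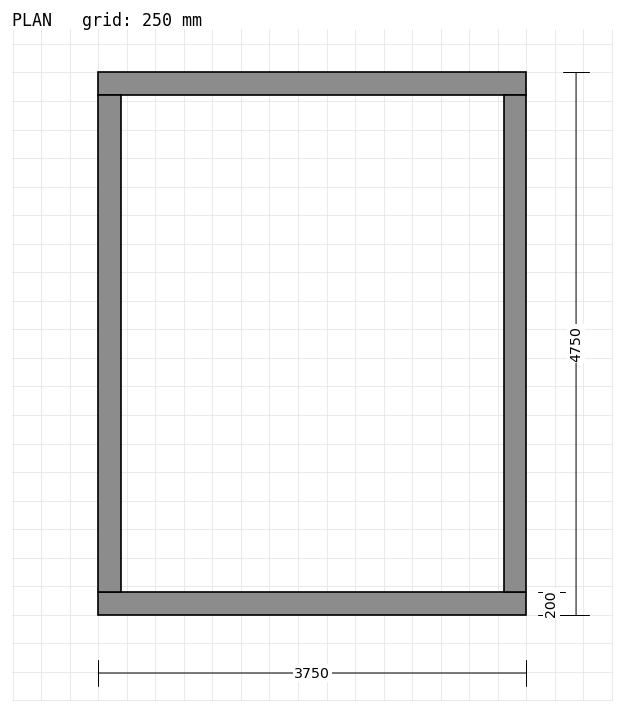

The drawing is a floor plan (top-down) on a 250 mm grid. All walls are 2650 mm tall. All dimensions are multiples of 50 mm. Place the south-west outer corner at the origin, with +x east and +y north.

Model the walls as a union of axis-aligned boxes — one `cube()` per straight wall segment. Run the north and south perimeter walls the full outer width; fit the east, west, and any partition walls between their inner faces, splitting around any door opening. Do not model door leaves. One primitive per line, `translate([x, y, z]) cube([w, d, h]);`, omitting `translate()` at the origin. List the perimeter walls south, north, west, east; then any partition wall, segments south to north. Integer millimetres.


cube([3750, 200, 2650]);
translate([0, 4550, 0]) cube([3750, 200, 2650]);
translate([0, 200, 0]) cube([200, 4350, 2650]);
translate([3550, 200, 0]) cube([200, 4350, 2650]);


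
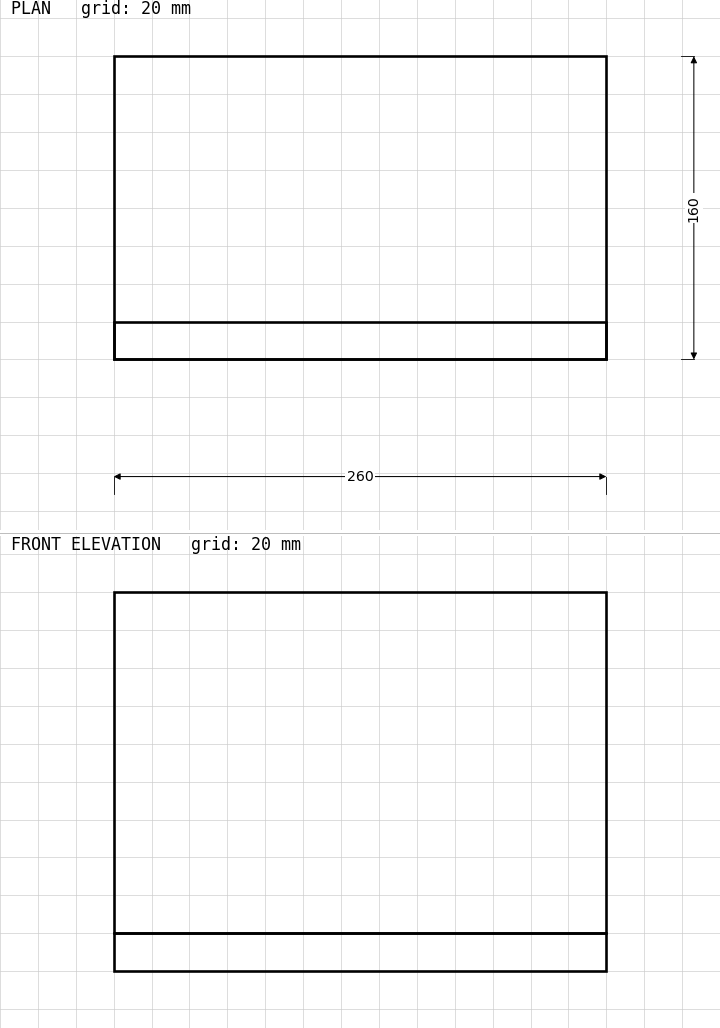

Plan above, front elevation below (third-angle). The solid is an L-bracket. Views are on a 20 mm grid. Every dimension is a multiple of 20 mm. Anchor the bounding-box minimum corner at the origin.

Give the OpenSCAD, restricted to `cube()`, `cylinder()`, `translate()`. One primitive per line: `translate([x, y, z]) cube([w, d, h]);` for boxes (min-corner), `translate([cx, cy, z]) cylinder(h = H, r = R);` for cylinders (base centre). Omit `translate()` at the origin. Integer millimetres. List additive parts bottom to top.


cube([260, 160, 20]);
translate([0, 0, 20]) cube([260, 20, 180]);


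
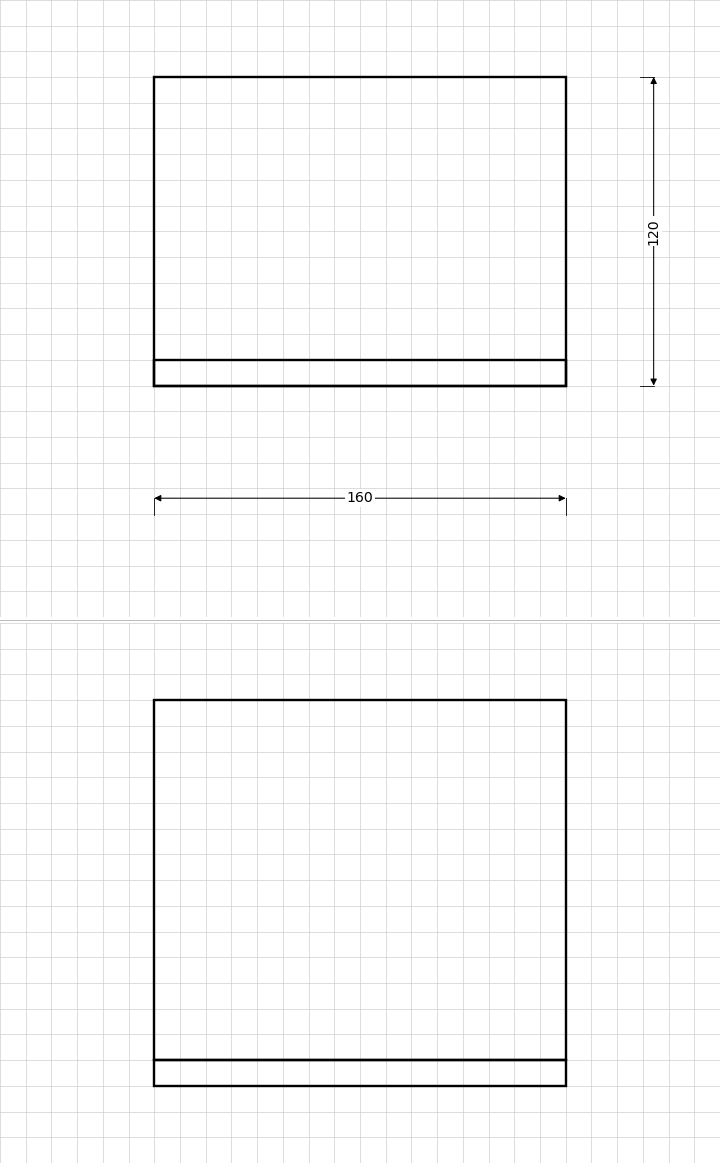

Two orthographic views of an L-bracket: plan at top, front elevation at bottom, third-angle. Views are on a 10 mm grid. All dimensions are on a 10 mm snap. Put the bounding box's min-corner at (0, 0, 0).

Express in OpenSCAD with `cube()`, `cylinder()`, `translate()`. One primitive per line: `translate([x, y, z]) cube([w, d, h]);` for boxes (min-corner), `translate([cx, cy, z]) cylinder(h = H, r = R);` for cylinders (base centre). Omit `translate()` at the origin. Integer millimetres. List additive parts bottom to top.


cube([160, 120, 10]);
translate([0, 0, 10]) cube([160, 10, 140]);


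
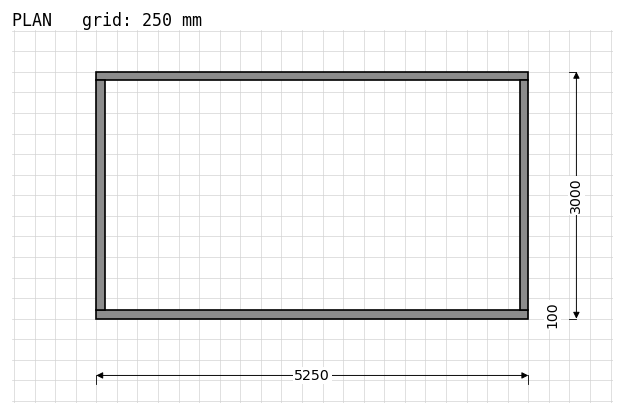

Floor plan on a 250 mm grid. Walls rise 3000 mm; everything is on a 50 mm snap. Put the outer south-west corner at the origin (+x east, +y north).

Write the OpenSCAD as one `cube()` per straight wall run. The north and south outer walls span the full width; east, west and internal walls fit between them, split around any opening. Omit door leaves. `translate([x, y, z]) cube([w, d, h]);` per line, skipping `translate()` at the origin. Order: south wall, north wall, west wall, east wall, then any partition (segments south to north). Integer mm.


cube([5250, 100, 3000]);
translate([0, 2900, 0]) cube([5250, 100, 3000]);
translate([0, 100, 0]) cube([100, 2800, 3000]);
translate([5150, 100, 0]) cube([100, 2800, 3000]);


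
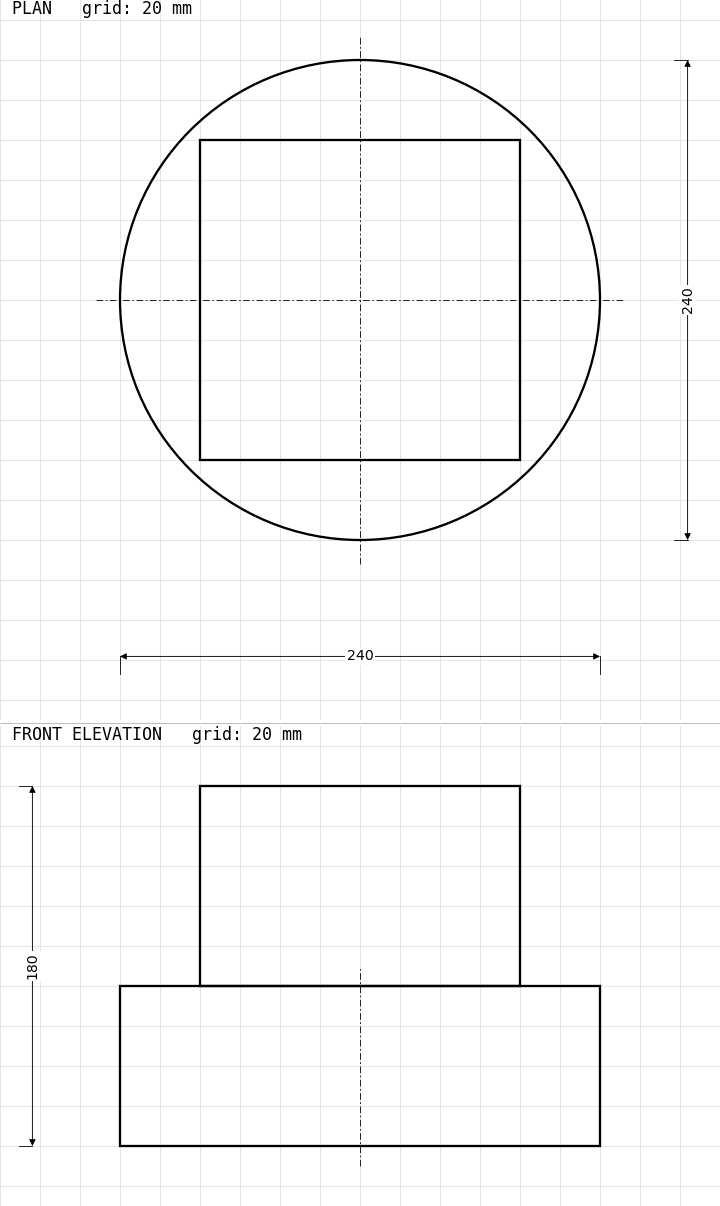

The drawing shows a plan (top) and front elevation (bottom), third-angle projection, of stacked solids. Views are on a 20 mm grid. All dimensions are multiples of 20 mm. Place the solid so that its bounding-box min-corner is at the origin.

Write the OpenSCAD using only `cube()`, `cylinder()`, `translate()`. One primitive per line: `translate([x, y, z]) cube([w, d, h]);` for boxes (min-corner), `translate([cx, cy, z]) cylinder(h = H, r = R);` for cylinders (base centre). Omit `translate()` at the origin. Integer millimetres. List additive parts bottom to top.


translate([120, 120, 0]) cylinder(h = 80, r = 120);
translate([40, 40, 80]) cube([160, 160, 100]);
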